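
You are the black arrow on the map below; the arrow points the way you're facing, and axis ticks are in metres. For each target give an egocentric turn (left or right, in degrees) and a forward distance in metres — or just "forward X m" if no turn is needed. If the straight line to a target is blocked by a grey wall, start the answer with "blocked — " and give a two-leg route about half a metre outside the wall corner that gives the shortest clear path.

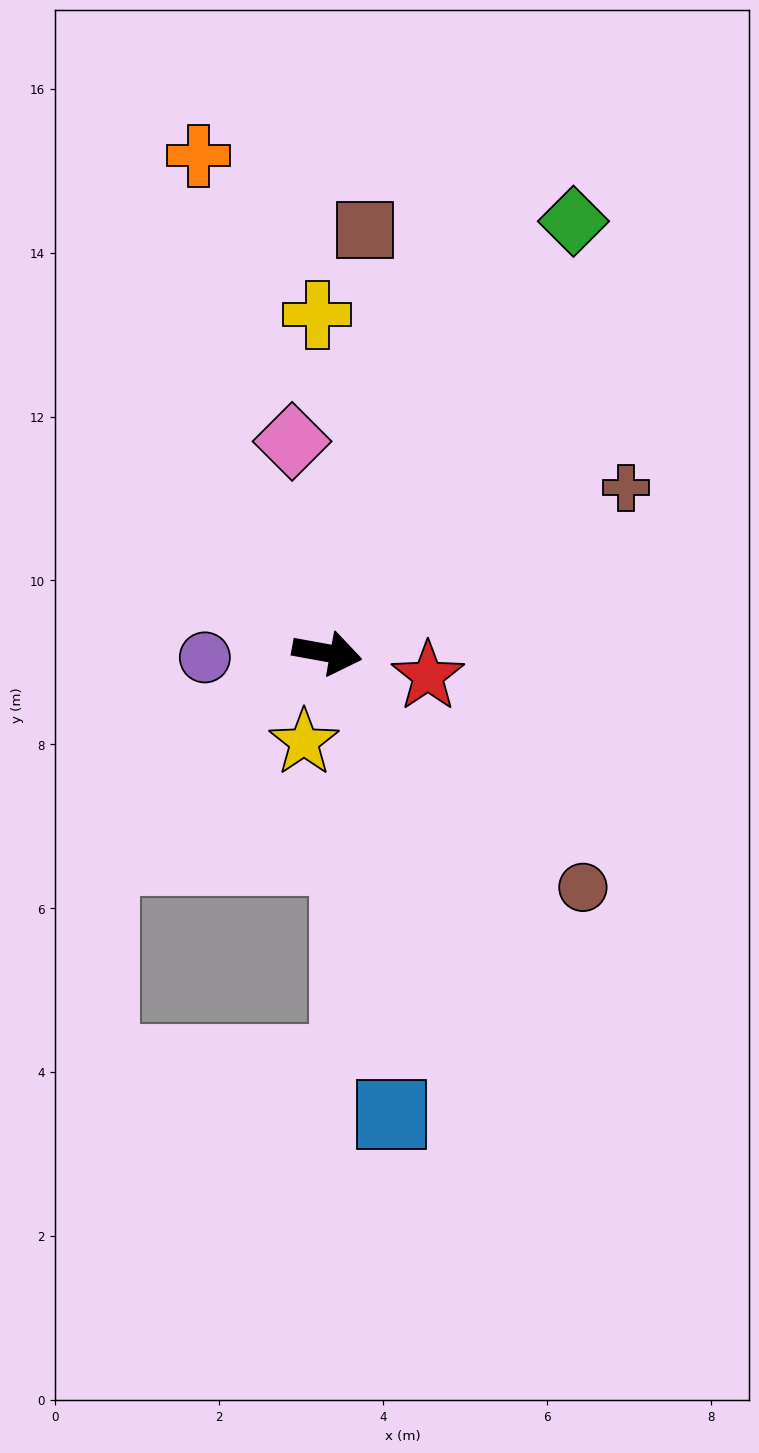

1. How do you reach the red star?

turn right 3°, forward 1.3 m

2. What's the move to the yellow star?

turn right 94°, forward 1.1 m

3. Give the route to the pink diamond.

turn left 110°, forward 2.6 m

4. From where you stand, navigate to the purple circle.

turn right 168°, forward 1.5 m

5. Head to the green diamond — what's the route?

turn left 71°, forward 6.1 m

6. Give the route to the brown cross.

turn left 39°, forward 4.2 m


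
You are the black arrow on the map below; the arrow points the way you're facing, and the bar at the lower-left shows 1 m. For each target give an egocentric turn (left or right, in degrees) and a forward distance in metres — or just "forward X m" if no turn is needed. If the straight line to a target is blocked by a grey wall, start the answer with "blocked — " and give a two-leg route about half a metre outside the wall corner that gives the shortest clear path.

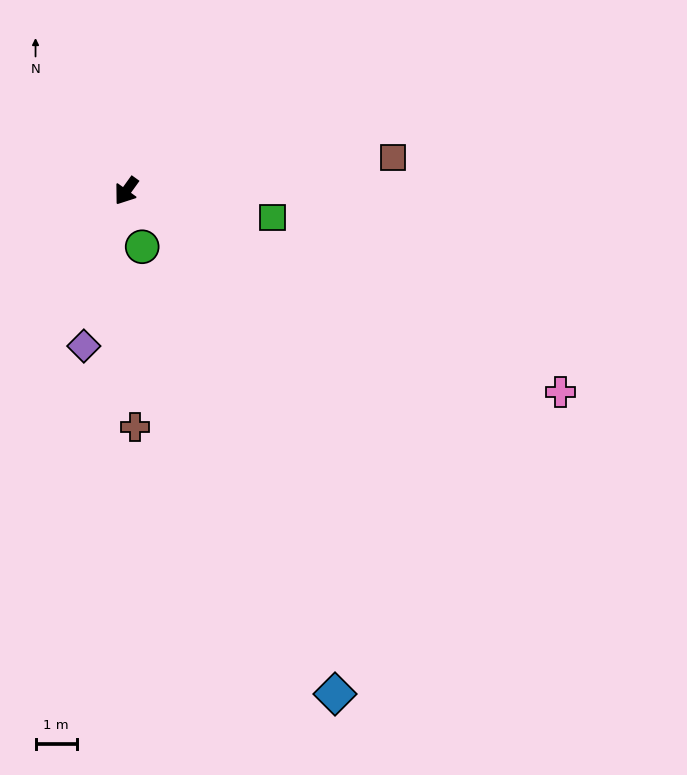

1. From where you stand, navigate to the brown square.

turn left 133°, forward 6.5 m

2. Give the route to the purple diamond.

turn left 20°, forward 3.9 m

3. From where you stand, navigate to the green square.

turn left 115°, forward 3.6 m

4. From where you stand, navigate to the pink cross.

turn left 101°, forward 11.5 m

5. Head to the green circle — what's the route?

turn left 52°, forward 1.4 m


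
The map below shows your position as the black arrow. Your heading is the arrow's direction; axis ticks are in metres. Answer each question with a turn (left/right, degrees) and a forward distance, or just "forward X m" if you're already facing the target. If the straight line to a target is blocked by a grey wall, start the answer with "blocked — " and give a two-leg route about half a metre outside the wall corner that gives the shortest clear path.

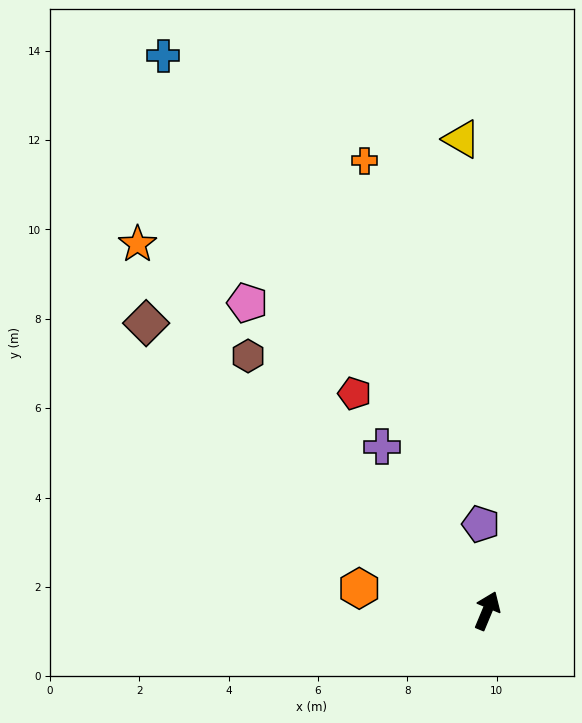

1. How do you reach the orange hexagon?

turn left 103°, forward 2.9 m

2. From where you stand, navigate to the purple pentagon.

turn left 27°, forward 1.9 m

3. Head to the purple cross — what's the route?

turn left 55°, forward 4.4 m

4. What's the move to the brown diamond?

turn left 73°, forward 10.0 m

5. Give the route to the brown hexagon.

turn left 66°, forward 7.8 m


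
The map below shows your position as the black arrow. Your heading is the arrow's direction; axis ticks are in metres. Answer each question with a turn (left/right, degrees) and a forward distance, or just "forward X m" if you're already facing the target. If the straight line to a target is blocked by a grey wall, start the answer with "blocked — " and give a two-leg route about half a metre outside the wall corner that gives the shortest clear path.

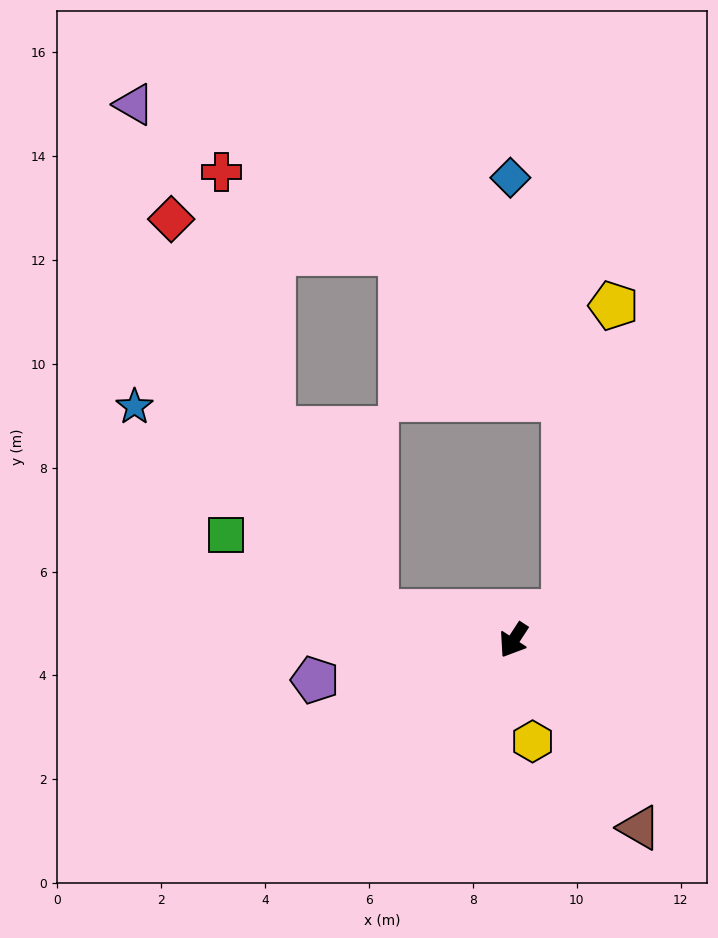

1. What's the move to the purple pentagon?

turn right 46°, forward 3.9 m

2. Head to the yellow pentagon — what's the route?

blocked — turn left 153°, forward 1.1 m, then turn left 51°, forward 6.0 m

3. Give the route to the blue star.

blocked — turn right 69°, forward 2.7 m, then turn right 28°, forward 6.1 m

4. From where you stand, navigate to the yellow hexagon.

turn left 44°, forward 2.0 m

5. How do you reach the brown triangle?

turn left 67°, forward 4.3 m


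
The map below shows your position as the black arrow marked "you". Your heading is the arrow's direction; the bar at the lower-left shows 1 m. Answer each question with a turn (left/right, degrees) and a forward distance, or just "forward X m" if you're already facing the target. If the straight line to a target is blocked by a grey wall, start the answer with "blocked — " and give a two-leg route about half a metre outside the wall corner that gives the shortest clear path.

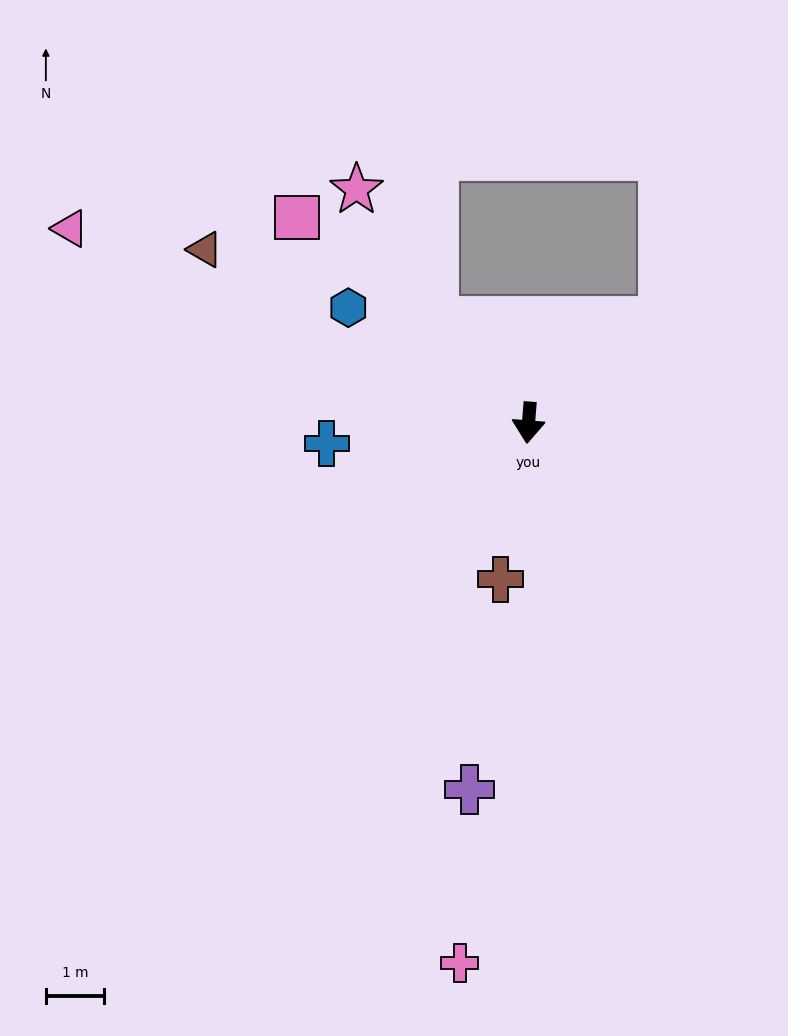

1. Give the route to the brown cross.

turn right 6°, forward 2.7 m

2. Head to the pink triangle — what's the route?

turn right 108°, forward 8.6 m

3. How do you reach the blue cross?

turn right 80°, forward 3.5 m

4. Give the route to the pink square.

turn right 127°, forward 5.3 m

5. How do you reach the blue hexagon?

turn right 118°, forward 3.7 m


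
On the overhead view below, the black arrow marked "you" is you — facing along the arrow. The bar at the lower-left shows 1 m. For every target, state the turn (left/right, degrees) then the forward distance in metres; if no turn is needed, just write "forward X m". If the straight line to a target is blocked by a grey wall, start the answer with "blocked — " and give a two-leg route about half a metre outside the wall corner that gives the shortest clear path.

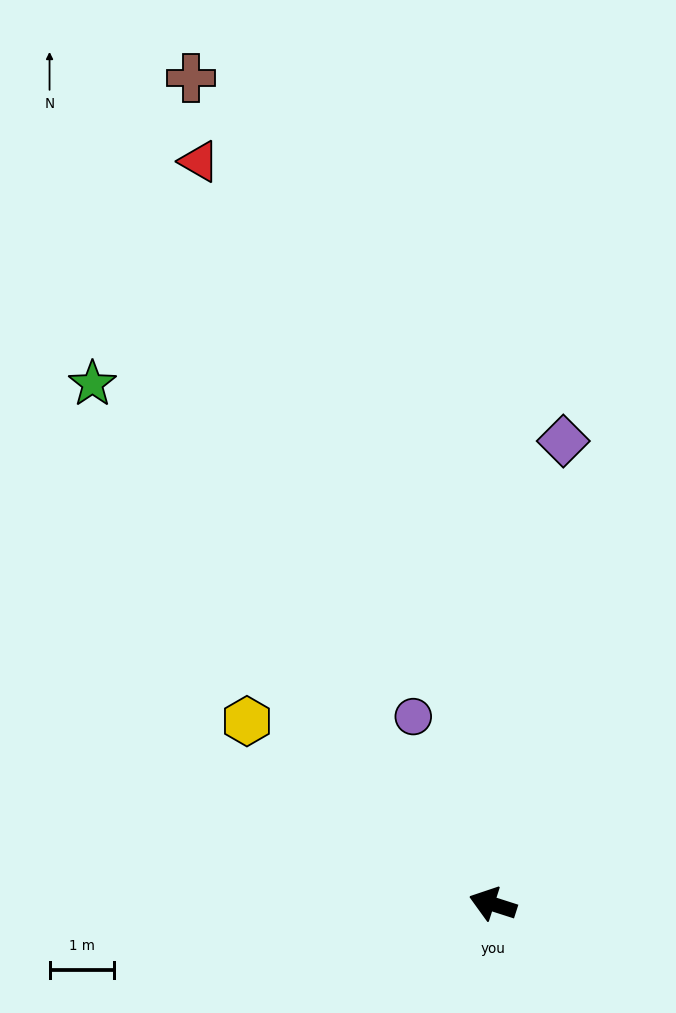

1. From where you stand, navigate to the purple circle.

turn right 49°, forward 3.2 m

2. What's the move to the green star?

turn right 35°, forward 10.2 m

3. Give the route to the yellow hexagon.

turn right 19°, forward 4.8 m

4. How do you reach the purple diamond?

turn right 81°, forward 7.3 m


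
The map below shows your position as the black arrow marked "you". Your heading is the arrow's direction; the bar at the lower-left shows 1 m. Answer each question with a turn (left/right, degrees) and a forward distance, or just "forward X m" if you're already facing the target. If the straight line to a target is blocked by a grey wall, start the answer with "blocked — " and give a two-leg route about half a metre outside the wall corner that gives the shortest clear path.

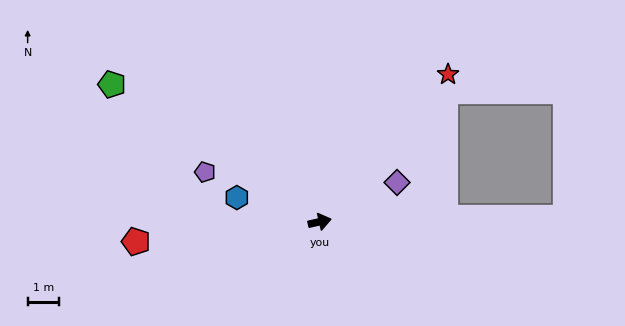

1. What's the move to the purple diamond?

turn left 14°, forward 2.8 m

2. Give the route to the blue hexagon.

turn left 151°, forward 2.7 m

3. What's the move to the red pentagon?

turn left 173°, forward 5.9 m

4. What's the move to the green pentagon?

turn left 134°, forward 7.9 m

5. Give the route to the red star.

turn left 36°, forward 6.2 m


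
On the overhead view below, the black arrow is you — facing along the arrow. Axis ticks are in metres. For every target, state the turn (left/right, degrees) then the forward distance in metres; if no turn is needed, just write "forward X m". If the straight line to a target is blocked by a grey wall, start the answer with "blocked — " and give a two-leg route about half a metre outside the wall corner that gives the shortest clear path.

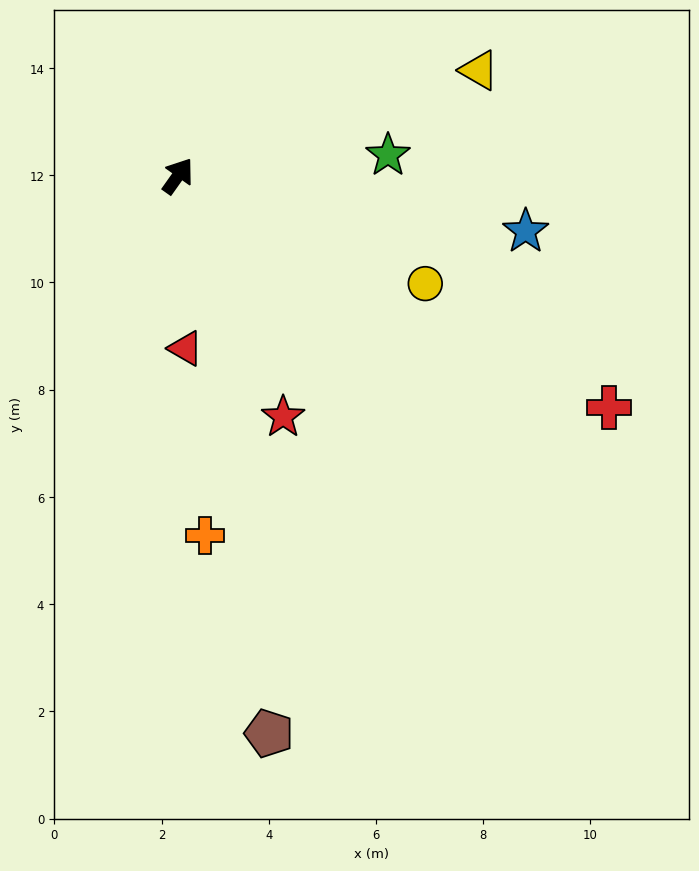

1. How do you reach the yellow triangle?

turn right 35°, forward 6.0 m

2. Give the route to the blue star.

turn right 64°, forward 6.6 m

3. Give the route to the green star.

turn right 49°, forward 3.9 m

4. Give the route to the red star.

turn right 121°, forward 4.9 m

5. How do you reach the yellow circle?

turn right 78°, forward 5.0 m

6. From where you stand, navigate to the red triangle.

turn right 142°, forward 3.2 m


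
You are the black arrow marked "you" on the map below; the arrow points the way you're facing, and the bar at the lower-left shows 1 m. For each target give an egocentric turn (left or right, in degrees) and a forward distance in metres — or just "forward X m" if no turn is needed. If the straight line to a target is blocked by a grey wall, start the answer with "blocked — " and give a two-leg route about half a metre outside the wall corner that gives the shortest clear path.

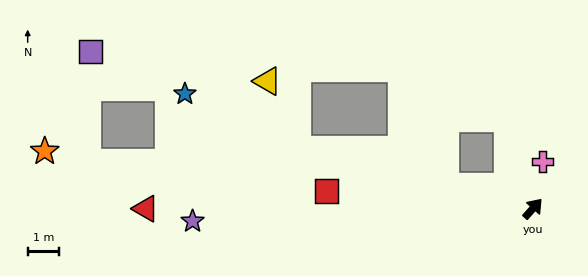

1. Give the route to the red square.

turn left 127°, forward 6.6 m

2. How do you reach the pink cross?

turn left 30°, forward 1.5 m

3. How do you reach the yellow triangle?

blocked — turn left 117°, forward 7.8 m, then turn right 51°, forward 2.4 m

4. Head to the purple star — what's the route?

turn left 134°, forward 10.9 m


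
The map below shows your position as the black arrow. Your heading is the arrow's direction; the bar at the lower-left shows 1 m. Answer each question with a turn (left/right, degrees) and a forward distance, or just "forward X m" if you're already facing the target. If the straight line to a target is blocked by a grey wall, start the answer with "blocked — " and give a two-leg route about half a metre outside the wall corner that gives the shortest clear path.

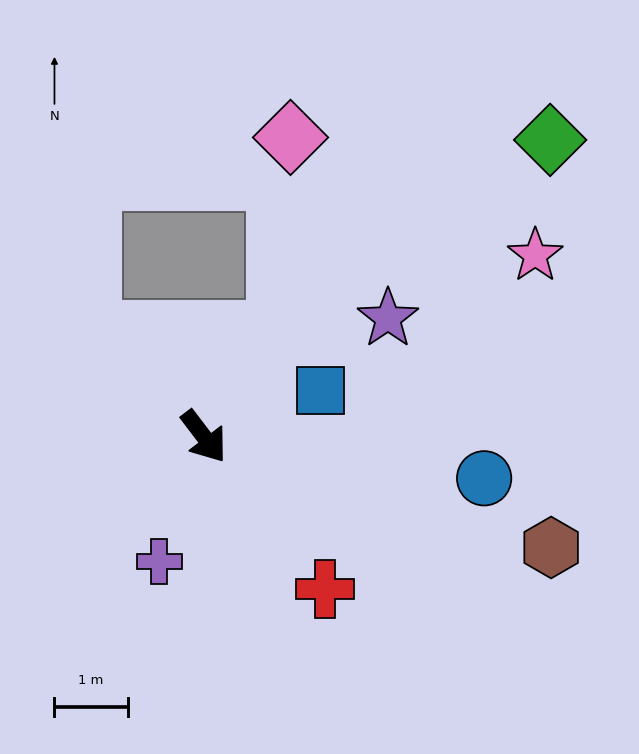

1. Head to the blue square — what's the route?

turn left 74°, forward 1.7 m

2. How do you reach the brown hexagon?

turn left 35°, forward 5.0 m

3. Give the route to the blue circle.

turn left 44°, forward 3.9 m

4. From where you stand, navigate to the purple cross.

turn right 57°, forward 1.8 m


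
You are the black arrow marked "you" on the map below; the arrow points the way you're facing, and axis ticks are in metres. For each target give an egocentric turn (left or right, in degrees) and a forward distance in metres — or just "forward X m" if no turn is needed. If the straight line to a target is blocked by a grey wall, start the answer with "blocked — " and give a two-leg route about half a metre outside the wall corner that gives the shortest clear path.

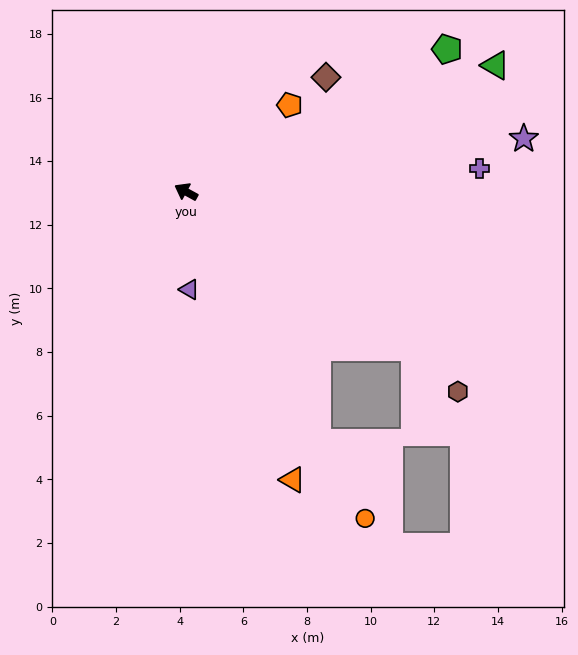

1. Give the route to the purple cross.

turn right 147°, forward 9.2 m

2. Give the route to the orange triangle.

turn left 139°, forward 9.7 m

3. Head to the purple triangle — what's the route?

turn left 121°, forward 3.1 m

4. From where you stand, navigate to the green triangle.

turn right 129°, forward 10.5 m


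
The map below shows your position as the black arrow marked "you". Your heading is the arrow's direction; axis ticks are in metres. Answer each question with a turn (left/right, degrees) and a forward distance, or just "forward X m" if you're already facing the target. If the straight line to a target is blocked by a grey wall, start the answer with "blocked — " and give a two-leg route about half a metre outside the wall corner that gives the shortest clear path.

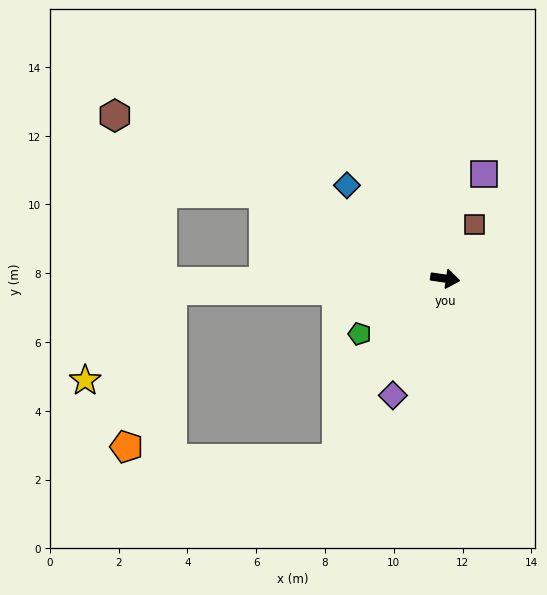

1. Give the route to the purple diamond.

turn right 106°, forward 3.7 m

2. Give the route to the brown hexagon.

turn left 162°, forward 10.7 m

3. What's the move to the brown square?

turn left 70°, forward 1.8 m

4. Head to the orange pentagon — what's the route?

blocked — turn right 169°, forward 7.9 m, then turn left 71°, forward 4.7 m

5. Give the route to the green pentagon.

turn right 139°, forward 3.0 m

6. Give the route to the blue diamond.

turn left 145°, forward 3.9 m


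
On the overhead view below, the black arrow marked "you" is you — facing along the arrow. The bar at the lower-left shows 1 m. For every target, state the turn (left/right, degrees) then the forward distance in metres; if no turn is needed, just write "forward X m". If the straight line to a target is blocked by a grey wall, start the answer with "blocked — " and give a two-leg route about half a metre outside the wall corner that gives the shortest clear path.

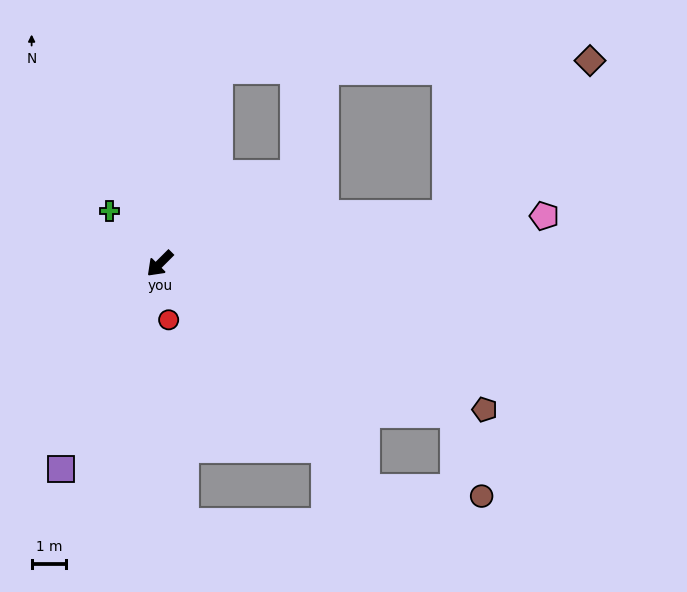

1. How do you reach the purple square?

turn left 19°, forward 6.6 m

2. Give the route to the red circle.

turn left 54°, forward 1.6 m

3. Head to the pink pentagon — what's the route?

turn left 142°, forward 11.2 m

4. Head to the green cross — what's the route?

turn right 91°, forward 2.1 m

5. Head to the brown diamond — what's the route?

blocked — turn left 145°, forward 8.4 m, then turn left 37°, forward 6.1 m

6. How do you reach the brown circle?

blocked — turn left 108°, forward 9.6 m, then turn right 45°, forward 2.5 m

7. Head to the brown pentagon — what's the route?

turn left 111°, forward 10.3 m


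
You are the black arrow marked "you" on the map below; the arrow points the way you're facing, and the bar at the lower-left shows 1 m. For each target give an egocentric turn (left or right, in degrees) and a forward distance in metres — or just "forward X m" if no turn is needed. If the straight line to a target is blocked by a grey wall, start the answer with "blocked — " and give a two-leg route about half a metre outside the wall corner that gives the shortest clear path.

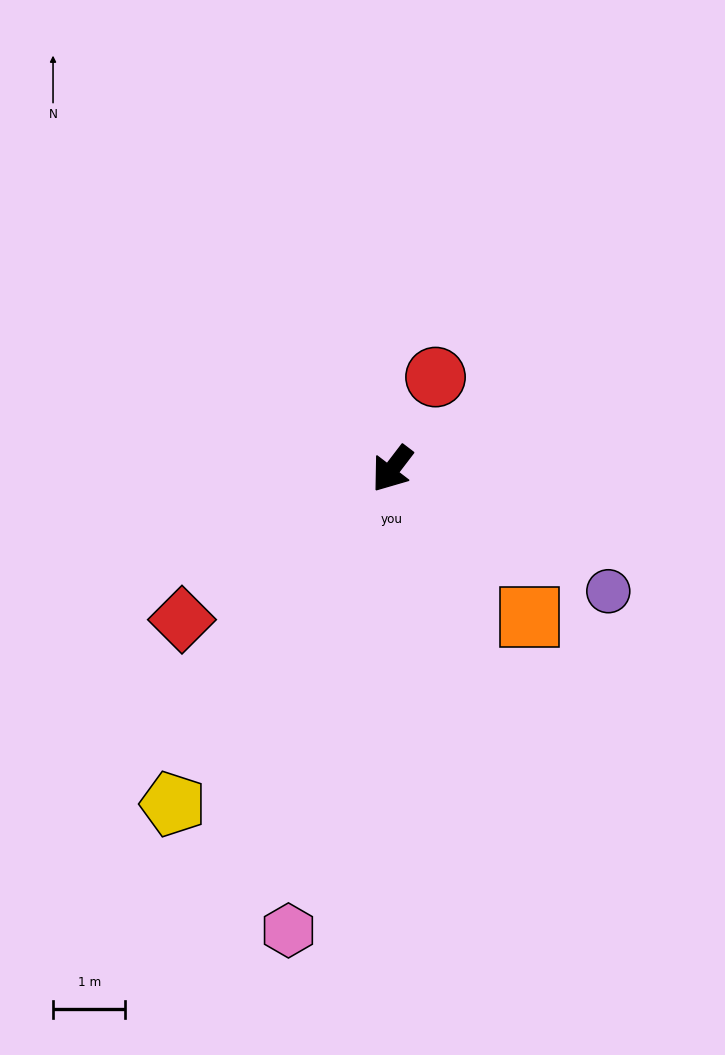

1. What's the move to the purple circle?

turn left 98°, forward 3.4 m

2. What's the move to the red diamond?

turn right 17°, forward 3.6 m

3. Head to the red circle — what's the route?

turn right 168°, forward 1.4 m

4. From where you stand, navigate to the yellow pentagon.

turn left 4°, forward 5.5 m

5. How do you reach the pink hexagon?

turn left 25°, forward 6.5 m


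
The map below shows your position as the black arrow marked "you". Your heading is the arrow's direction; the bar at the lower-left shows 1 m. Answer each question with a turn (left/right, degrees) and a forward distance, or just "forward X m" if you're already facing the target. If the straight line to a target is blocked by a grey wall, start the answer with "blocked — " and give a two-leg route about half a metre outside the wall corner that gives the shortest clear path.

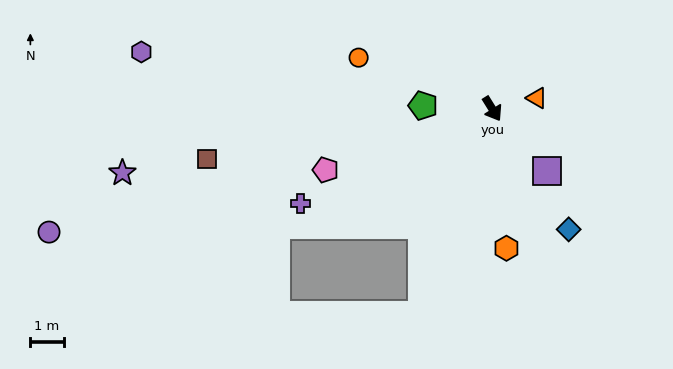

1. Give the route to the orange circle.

turn right 143°, forward 4.3 m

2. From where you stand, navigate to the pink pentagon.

turn right 102°, forward 5.3 m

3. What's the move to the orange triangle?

turn left 72°, forward 1.4 m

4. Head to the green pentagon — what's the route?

turn right 125°, forward 2.1 m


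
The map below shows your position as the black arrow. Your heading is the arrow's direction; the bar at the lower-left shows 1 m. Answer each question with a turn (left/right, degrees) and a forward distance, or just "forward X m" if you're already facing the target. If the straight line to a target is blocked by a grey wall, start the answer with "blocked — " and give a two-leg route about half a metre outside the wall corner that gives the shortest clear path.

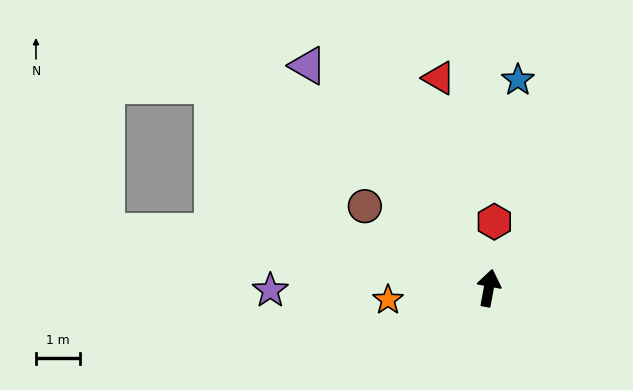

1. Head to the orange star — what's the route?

turn left 107°, forward 2.3 m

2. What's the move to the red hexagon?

turn left 6°, forward 1.5 m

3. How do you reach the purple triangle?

turn left 50°, forward 6.6 m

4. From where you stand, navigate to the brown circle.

turn left 67°, forward 3.4 m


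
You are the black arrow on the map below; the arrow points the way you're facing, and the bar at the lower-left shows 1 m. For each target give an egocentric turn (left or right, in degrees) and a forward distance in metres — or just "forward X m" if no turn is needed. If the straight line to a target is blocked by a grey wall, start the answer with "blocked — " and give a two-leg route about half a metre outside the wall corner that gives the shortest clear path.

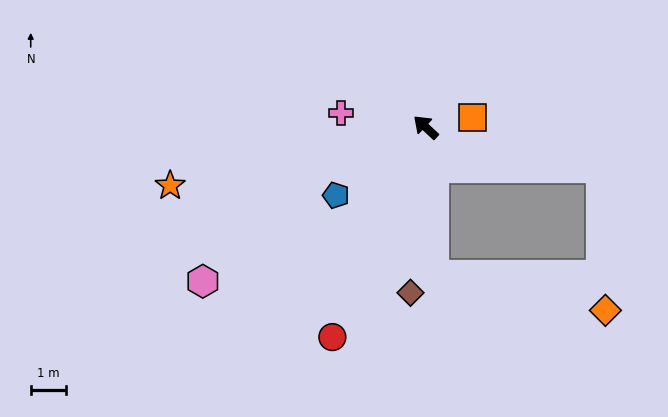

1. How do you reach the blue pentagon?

turn left 80°, forward 3.2 m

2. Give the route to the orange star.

turn left 56°, forward 7.3 m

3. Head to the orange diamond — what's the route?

blocked — turn left 136°, forward 4.1 m, then turn left 75°, forward 4.9 m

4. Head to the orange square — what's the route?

turn right 125°, forward 1.3 m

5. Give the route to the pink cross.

turn left 34°, forward 2.4 m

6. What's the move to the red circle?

turn left 109°, forward 6.4 m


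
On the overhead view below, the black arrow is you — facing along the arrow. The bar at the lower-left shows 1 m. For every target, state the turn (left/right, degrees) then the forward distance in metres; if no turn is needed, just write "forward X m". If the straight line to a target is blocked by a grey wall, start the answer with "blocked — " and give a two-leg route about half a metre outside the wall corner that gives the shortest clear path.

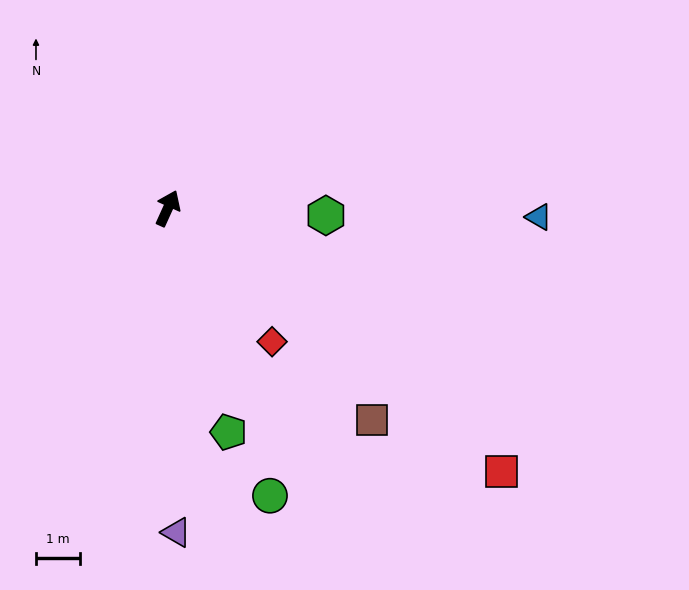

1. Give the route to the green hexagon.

turn right 68°, forward 3.6 m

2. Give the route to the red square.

turn right 104°, forward 9.7 m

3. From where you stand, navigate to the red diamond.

turn right 118°, forward 3.9 m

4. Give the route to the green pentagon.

turn right 140°, forward 5.3 m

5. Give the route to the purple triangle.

turn right 154°, forward 7.4 m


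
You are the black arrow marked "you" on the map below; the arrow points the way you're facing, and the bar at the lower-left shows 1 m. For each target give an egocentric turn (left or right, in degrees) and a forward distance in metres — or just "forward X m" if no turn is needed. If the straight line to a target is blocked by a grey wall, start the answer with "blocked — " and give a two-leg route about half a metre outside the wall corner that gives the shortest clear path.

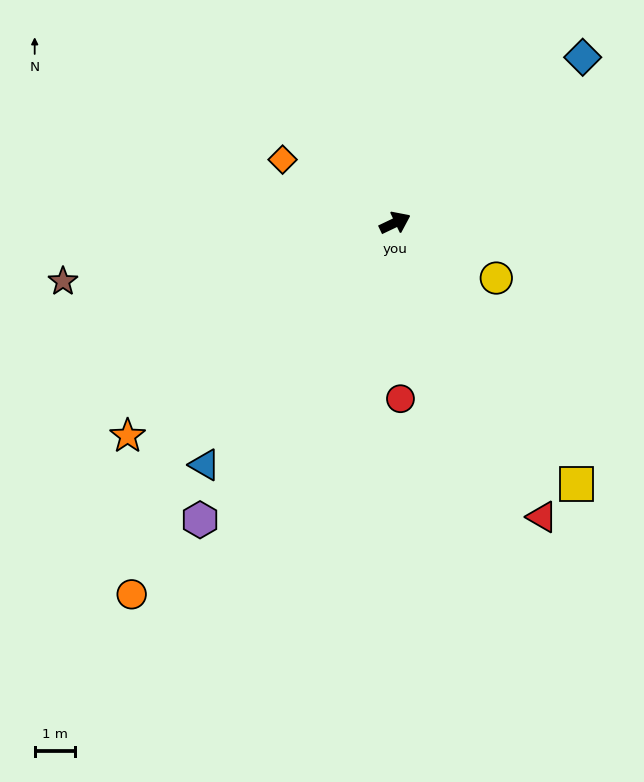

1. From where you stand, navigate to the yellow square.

turn right 81°, forward 8.0 m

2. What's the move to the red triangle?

turn right 89°, forward 8.3 m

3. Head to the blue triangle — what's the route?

turn right 154°, forward 7.7 m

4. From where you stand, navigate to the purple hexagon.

turn right 149°, forward 8.9 m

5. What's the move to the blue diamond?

turn left 16°, forward 6.3 m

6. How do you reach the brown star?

turn left 164°, forward 8.5 m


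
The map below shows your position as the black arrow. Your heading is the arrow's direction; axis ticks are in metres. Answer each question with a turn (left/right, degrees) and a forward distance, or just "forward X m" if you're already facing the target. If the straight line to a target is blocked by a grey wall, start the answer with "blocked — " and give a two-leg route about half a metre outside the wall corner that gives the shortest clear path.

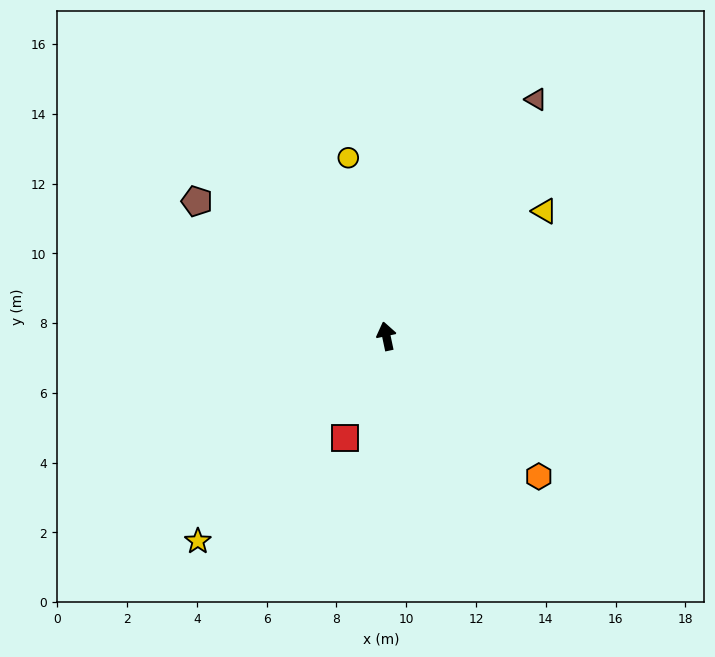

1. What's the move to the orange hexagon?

turn right 145°, forward 5.9 m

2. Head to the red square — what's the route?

turn left 146°, forward 3.1 m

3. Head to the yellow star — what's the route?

turn left 125°, forward 8.0 m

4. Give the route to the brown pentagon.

turn left 43°, forward 6.7 m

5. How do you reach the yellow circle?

forward 5.2 m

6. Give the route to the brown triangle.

turn right 44°, forward 8.0 m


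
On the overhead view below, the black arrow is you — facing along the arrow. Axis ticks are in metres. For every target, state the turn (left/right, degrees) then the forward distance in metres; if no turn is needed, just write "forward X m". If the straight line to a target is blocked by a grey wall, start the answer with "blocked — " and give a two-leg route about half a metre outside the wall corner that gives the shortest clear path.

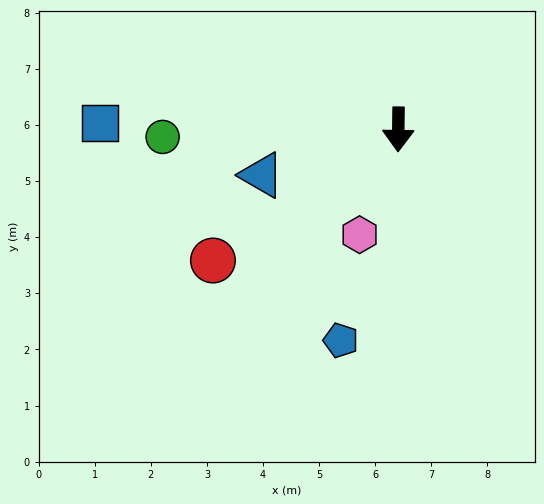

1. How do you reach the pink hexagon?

turn right 19°, forward 2.0 m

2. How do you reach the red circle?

turn right 54°, forward 4.0 m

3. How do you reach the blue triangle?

turn right 71°, forward 2.6 m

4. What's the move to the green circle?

turn right 87°, forward 4.2 m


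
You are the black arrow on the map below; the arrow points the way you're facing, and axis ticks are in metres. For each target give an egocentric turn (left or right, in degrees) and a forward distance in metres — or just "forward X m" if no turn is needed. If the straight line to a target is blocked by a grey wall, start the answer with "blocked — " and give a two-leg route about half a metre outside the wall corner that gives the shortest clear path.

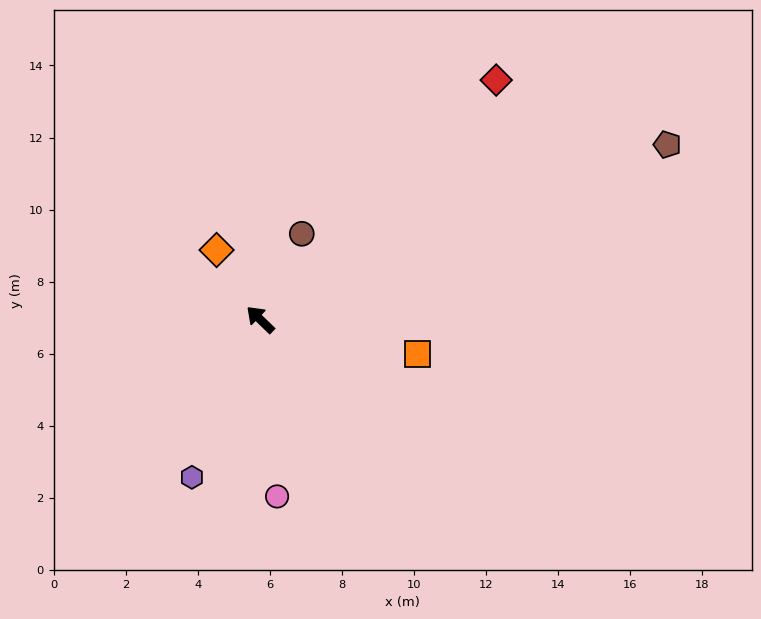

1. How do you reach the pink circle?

turn left 139°, forward 4.9 m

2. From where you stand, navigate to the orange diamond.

turn right 14°, forward 2.3 m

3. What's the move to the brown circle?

turn right 72°, forward 2.6 m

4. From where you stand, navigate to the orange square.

turn right 148°, forward 4.5 m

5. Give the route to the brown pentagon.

turn right 113°, forward 12.3 m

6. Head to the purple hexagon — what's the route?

turn left 111°, forward 4.8 m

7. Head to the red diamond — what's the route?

turn right 91°, forward 9.3 m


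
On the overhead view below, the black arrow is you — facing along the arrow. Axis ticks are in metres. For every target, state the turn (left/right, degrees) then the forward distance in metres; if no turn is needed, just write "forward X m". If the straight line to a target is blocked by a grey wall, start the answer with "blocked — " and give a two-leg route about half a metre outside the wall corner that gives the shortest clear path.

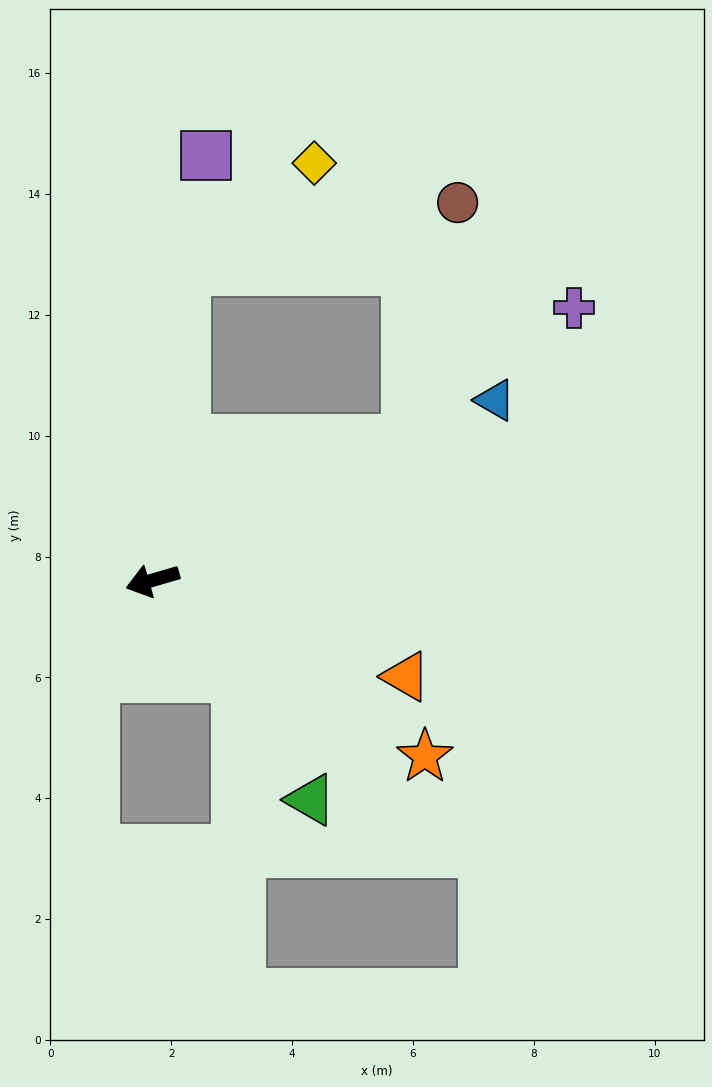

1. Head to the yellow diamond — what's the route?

blocked — turn right 112°, forward 5.2 m, then turn right 45°, forward 2.8 m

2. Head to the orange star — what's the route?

turn left 131°, forward 5.4 m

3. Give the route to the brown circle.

blocked — turn right 168°, forward 4.8 m, then turn left 50°, forward 4.0 m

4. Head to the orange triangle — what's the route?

turn left 143°, forward 4.5 m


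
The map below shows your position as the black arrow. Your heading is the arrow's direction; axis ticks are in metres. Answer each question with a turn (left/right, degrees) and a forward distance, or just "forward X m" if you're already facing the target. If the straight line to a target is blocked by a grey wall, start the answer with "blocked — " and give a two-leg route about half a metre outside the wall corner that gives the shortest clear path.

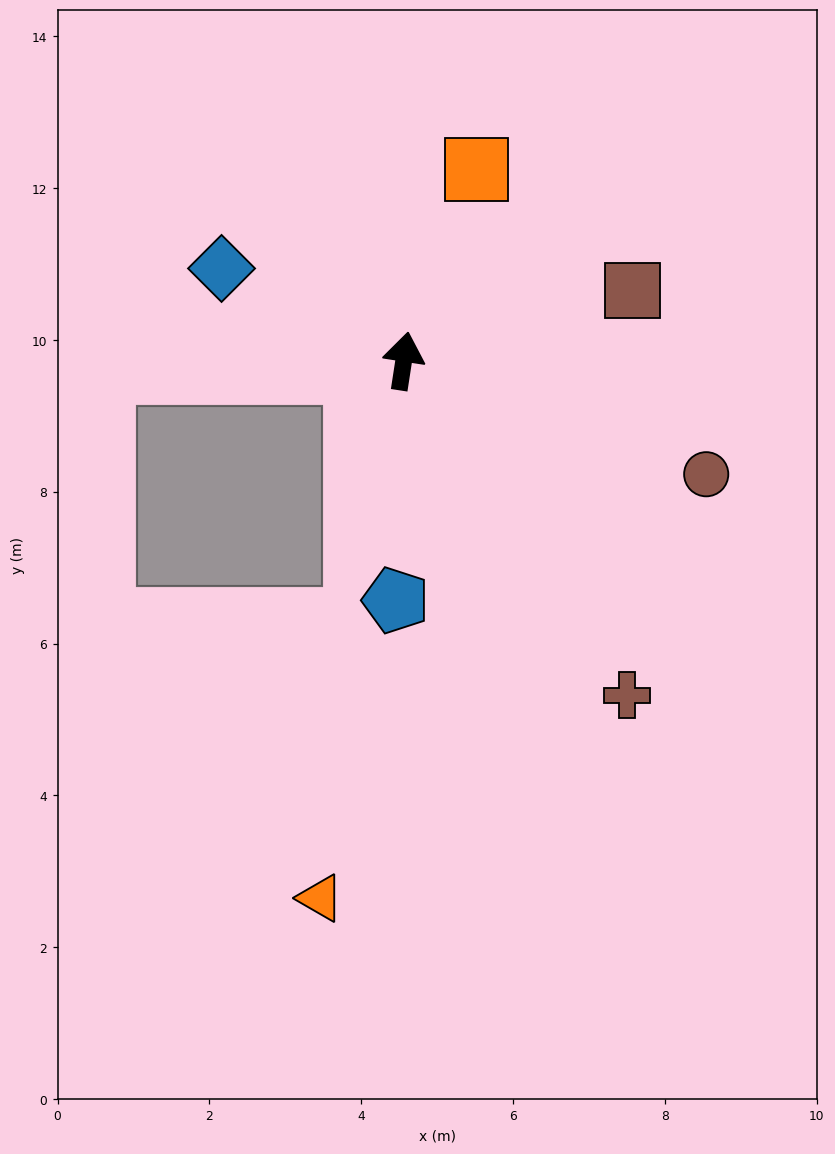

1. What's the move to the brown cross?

turn right 138°, forward 5.3 m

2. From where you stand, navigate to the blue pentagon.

turn right 173°, forward 3.2 m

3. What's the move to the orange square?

turn right 12°, forward 2.7 m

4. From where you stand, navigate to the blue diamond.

turn left 72°, forward 2.7 m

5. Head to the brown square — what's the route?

turn right 64°, forward 3.2 m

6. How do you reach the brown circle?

turn right 102°, forward 4.3 m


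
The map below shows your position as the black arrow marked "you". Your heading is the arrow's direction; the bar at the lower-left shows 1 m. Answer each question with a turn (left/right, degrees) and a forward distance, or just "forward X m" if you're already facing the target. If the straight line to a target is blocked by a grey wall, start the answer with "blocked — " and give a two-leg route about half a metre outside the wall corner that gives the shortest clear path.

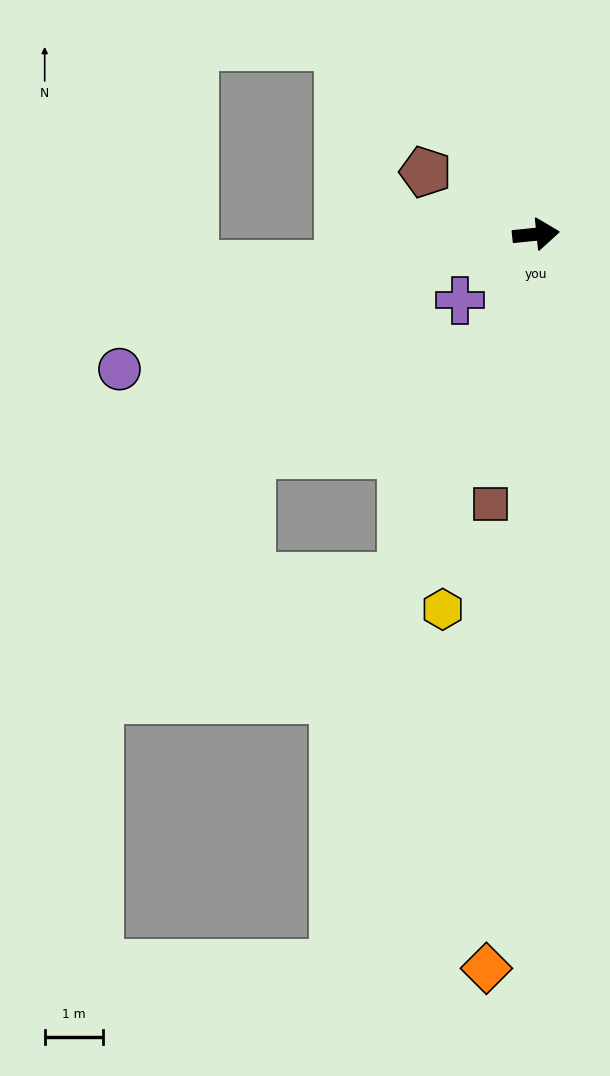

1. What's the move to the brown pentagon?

turn left 145°, forward 2.2 m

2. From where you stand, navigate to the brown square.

turn right 105°, forward 4.7 m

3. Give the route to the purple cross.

turn right 145°, forward 1.7 m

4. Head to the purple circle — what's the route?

turn right 168°, forward 7.5 m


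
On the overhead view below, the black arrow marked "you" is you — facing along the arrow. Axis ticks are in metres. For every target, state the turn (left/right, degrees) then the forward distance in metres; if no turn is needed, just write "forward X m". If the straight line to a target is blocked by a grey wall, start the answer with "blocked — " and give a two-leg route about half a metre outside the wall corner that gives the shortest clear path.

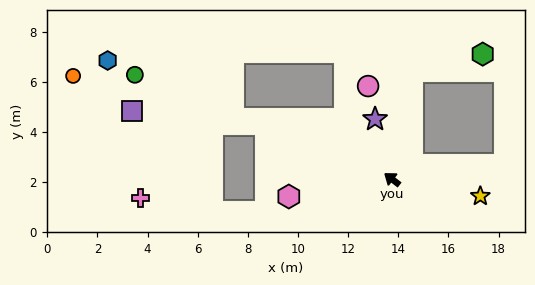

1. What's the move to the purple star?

turn right 37°, forward 2.5 m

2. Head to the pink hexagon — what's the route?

turn left 47°, forward 4.2 m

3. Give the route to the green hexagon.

blocked — turn right 63°, forward 4.4 m, then turn right 65°, forward 2.9 m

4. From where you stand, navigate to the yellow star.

turn right 153°, forward 3.6 m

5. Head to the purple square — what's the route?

blocked — turn left 14°, forward 5.5 m, then turn left 17°, forward 5.4 m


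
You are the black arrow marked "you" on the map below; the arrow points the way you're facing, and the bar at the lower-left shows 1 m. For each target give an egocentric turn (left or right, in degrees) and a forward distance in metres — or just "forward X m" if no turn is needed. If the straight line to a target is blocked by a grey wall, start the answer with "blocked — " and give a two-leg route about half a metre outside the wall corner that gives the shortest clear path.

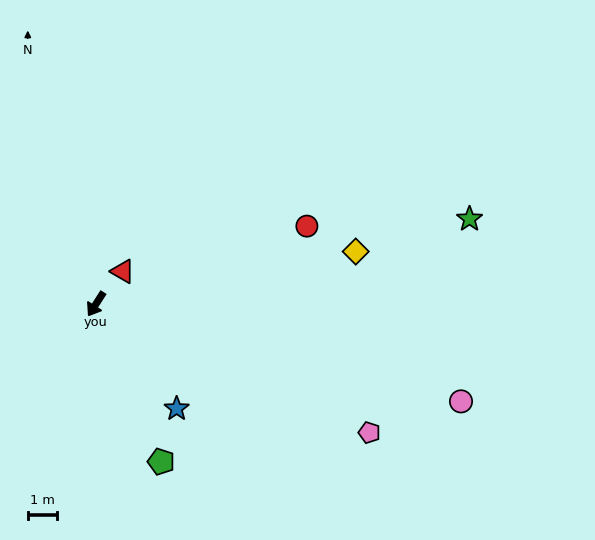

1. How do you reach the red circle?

turn left 143°, forward 7.7 m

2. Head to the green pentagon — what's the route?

turn left 55°, forward 5.8 m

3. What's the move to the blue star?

turn left 70°, forward 4.5 m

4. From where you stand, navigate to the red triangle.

turn left 173°, forward 1.4 m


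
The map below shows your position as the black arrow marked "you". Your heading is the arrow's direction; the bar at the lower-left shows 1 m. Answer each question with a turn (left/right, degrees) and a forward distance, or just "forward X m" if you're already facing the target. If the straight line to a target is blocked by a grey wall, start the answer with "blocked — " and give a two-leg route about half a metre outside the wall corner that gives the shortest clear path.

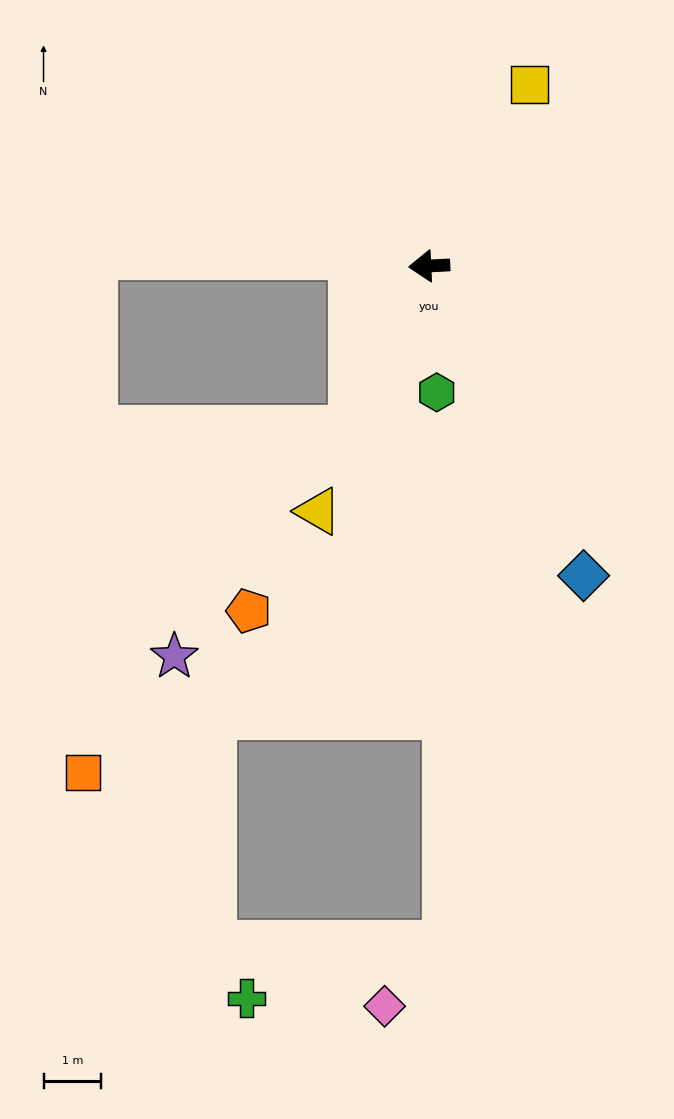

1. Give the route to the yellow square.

turn right 122°, forward 3.6 m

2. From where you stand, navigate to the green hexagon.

turn left 91°, forward 2.2 m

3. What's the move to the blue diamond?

turn left 114°, forward 6.0 m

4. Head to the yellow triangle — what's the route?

turn left 63°, forward 4.7 m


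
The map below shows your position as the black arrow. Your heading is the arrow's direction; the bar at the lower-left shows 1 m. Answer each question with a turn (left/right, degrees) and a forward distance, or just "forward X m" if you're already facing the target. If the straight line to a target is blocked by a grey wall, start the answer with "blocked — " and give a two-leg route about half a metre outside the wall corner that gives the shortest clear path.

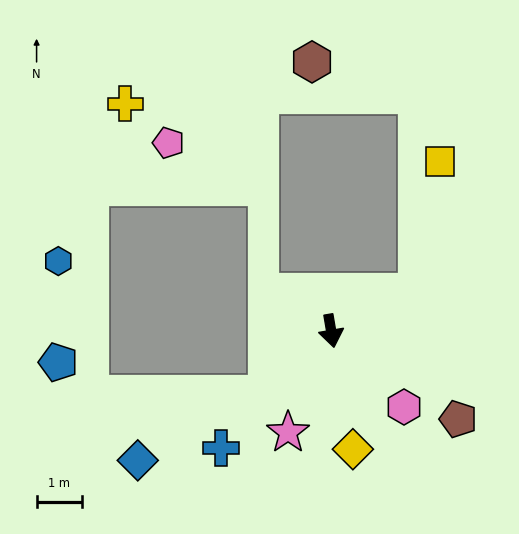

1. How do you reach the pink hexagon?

turn left 34°, forward 2.3 m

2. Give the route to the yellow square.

blocked — turn left 104°, forward 2.1 m, then turn left 56°, forward 2.9 m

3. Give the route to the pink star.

turn right 33°, forward 2.4 m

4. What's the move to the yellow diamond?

forward 2.6 m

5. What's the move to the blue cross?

turn right 53°, forward 3.5 m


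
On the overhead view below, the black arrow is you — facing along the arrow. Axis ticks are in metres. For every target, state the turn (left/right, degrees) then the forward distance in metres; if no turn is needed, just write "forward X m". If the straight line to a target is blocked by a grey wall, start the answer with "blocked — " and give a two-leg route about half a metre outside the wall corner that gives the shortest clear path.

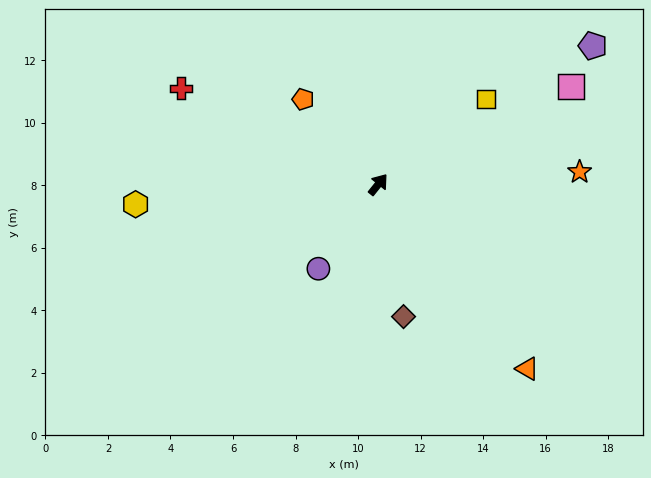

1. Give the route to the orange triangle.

turn right 102°, forward 7.6 m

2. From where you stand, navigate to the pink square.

turn right 24°, forward 6.9 m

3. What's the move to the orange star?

turn right 48°, forward 6.5 m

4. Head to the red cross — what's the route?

turn left 103°, forward 7.0 m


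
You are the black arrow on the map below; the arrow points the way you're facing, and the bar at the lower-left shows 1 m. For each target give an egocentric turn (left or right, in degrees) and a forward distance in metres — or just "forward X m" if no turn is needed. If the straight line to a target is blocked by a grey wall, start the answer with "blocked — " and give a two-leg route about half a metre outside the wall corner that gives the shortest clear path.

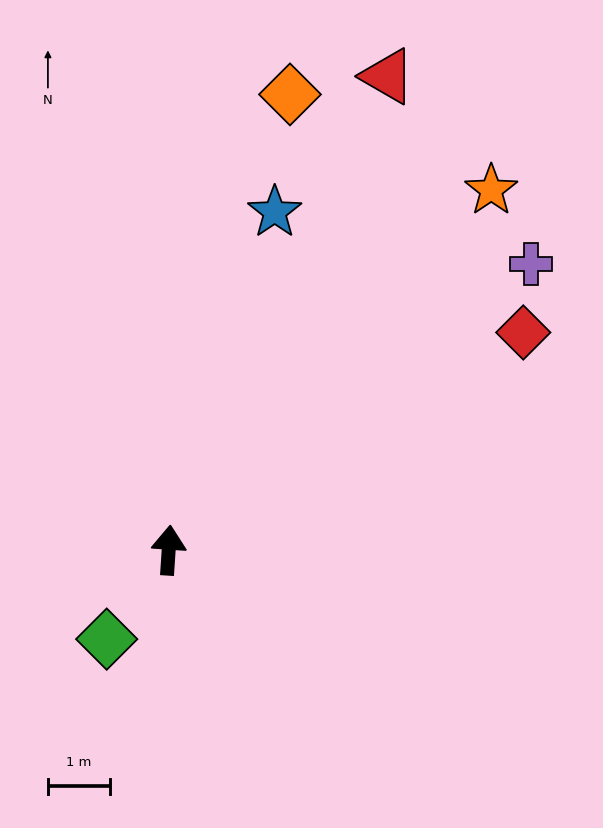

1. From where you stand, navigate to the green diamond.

turn left 149°, forward 1.7 m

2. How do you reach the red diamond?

turn right 55°, forward 6.7 m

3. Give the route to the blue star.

turn right 14°, forward 5.7 m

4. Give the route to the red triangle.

turn right 21°, forward 8.4 m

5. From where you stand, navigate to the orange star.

turn right 38°, forward 7.7 m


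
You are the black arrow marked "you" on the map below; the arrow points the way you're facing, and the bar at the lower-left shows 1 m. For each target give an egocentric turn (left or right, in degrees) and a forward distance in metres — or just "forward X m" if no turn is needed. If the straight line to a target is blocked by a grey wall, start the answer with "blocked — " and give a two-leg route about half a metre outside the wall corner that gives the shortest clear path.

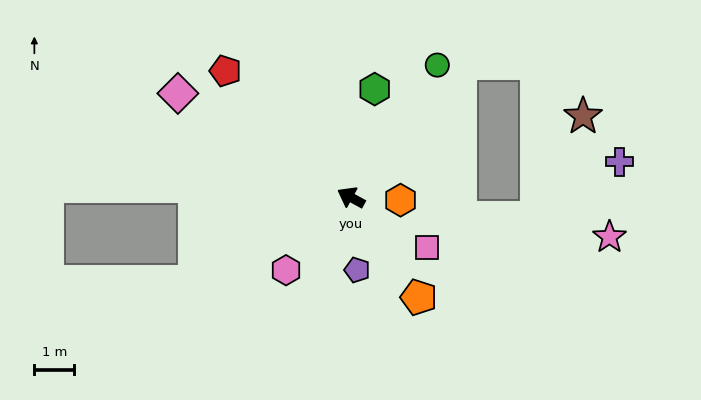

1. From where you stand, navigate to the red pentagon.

turn right 17°, forward 4.5 m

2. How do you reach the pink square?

turn left 175°, forward 2.3 m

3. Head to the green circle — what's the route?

turn right 94°, forward 4.0 m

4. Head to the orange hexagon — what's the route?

turn right 155°, forward 1.2 m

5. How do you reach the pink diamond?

turn right 2°, forward 5.1 m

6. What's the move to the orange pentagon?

turn left 153°, forward 3.0 m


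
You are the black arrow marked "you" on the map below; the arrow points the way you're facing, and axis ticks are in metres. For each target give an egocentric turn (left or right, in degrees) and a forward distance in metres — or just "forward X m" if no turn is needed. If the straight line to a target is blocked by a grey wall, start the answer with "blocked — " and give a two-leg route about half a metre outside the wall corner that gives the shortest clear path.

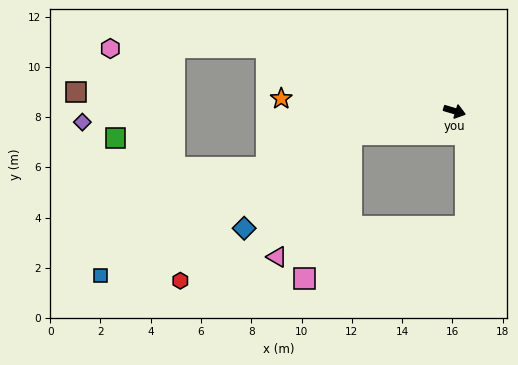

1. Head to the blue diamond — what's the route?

blocked — turn right 151°, forward 4.2 m, then turn left 29°, forward 5.7 m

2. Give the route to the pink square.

blocked — turn right 151°, forward 4.2 m, then turn left 59°, forward 6.0 m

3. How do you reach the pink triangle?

blocked — turn right 151°, forward 4.2 m, then turn left 46°, forward 5.7 m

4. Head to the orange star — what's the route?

turn right 168°, forward 6.9 m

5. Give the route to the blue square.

blocked — turn right 151°, forward 4.2 m, then turn left 17°, forward 11.5 m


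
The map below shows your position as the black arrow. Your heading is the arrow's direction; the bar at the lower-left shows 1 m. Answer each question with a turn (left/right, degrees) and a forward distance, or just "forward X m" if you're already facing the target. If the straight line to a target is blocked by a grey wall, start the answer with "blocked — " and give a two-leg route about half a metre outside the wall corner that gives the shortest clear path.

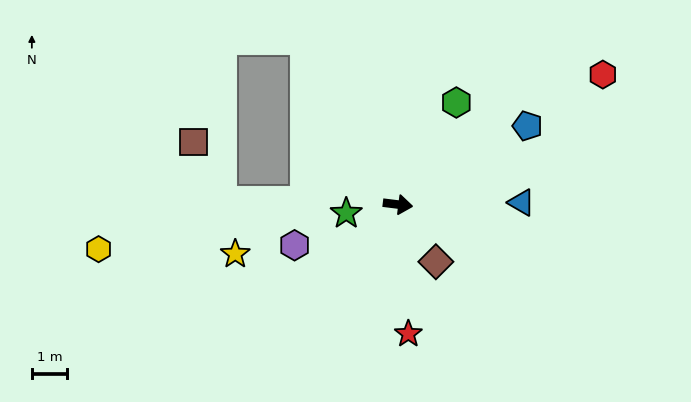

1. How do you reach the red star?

turn right 78°, forward 3.7 m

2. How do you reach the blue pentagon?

turn left 38°, forward 4.3 m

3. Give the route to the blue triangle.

turn left 8°, forward 3.5 m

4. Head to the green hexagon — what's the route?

turn left 67°, forward 3.3 m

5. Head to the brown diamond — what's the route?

turn right 49°, forward 1.9 m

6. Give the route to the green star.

turn right 163°, forward 1.5 m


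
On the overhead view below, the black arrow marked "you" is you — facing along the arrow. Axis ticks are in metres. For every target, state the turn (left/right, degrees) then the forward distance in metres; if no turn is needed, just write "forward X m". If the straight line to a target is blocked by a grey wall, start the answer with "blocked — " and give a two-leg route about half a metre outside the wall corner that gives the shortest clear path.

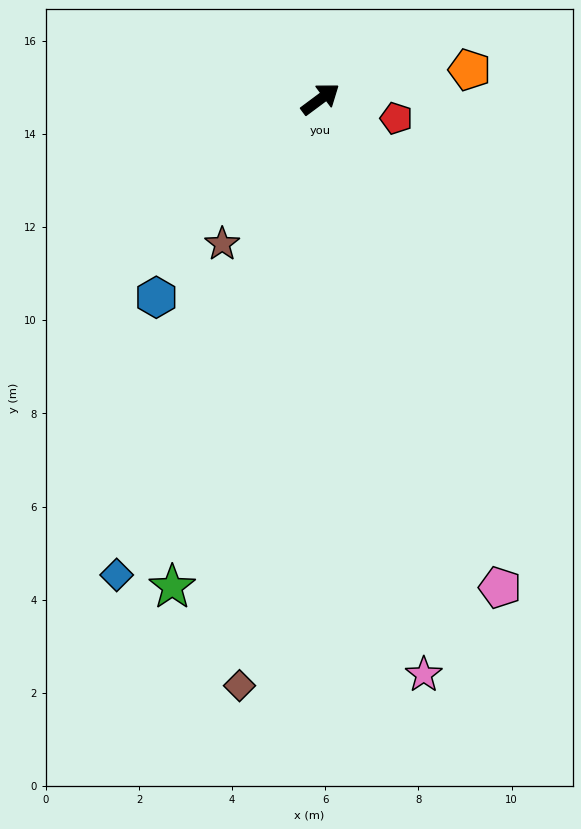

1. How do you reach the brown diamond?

turn right 134°, forward 12.7 m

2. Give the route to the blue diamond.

turn right 150°, forward 11.1 m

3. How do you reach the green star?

turn right 144°, forward 10.9 m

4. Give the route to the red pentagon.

turn right 51°, forward 1.7 m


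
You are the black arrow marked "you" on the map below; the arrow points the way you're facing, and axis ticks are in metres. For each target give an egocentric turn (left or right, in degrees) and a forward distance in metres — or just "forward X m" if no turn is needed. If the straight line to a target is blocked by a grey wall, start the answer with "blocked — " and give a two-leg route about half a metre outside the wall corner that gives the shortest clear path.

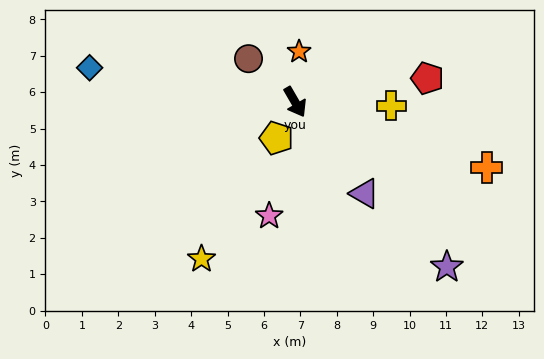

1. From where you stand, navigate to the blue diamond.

turn right 130°, forward 5.7 m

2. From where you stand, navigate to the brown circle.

turn right 163°, forward 1.7 m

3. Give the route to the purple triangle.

turn left 7°, forward 3.2 m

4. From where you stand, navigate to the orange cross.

turn left 41°, forward 5.6 m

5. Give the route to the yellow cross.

turn left 58°, forward 2.6 m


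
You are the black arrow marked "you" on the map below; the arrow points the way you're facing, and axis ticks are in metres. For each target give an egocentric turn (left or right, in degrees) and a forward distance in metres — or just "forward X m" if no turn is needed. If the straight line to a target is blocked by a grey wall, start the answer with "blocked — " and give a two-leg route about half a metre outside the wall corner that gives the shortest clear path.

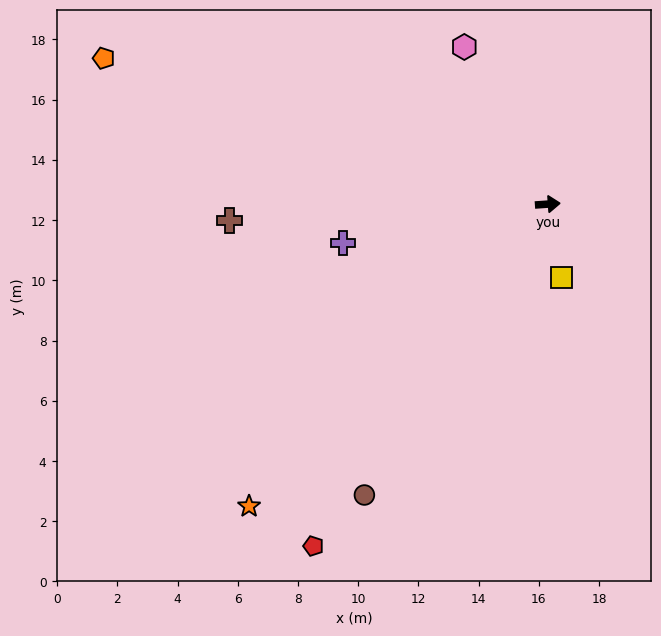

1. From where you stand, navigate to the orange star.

turn right 139°, forward 14.1 m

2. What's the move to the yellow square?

turn right 83°, forward 2.5 m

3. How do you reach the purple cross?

turn right 173°, forward 6.9 m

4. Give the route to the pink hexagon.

turn left 114°, forward 5.9 m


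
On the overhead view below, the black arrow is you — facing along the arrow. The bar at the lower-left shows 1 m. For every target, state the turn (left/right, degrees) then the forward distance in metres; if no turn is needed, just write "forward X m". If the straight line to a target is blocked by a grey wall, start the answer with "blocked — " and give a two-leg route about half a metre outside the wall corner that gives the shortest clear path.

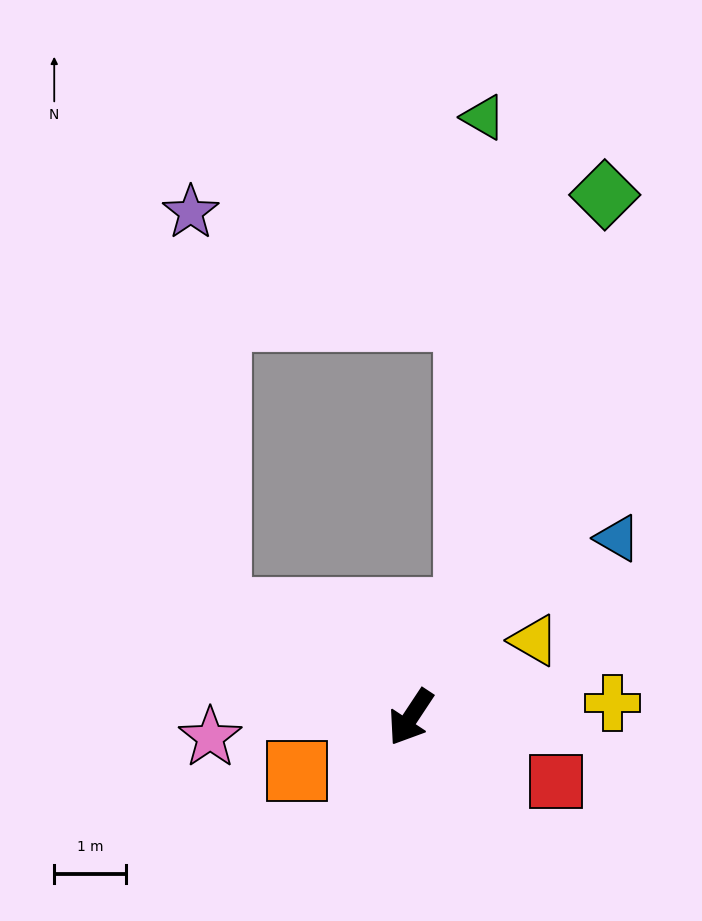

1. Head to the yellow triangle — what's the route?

turn left 155°, forward 2.0 m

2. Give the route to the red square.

turn left 100°, forward 2.2 m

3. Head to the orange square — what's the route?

turn right 31°, forward 1.8 m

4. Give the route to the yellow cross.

turn left 128°, forward 2.8 m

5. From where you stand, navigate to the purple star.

blocked — turn right 86°, forward 3.0 m, then turn right 56°, forward 5.5 m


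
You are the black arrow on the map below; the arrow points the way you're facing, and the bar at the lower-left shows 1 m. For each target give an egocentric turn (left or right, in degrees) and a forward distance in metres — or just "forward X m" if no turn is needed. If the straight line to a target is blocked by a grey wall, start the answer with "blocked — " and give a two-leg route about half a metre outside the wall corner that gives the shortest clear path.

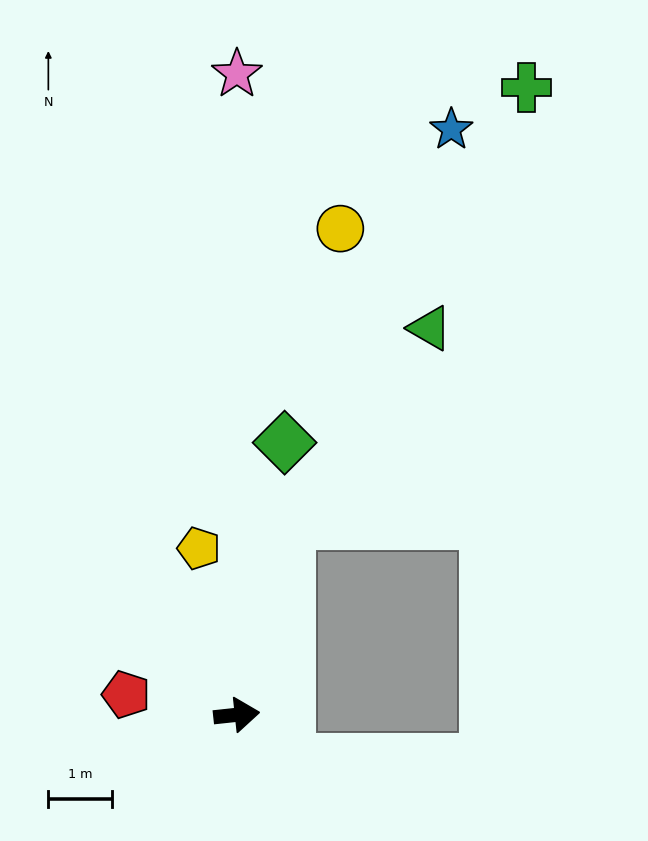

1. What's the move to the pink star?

turn left 84°, forward 10.1 m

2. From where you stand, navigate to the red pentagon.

turn left 164°, forward 1.8 m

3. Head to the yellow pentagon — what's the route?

turn left 97°, forward 2.7 m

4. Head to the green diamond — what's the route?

turn left 74°, forward 4.3 m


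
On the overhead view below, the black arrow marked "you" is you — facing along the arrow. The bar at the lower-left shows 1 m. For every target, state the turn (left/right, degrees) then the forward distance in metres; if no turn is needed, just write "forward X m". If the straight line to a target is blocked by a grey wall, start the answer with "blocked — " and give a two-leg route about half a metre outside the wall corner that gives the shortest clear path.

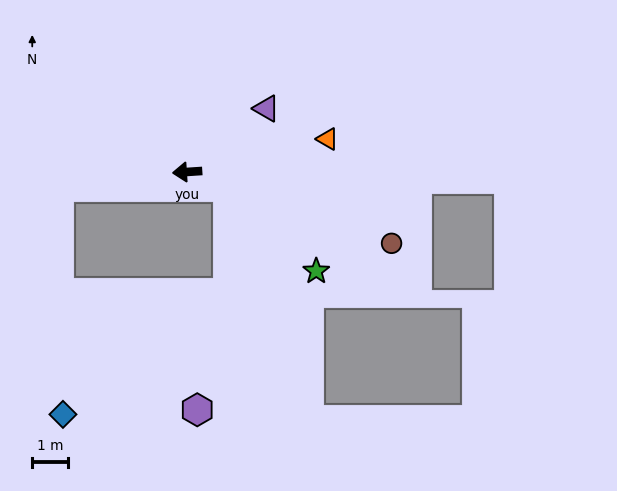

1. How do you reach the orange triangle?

turn right 171°, forward 4.1 m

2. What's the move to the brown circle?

turn left 157°, forward 6.1 m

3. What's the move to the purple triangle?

turn right 145°, forward 2.9 m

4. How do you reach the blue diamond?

blocked — turn left 3°, forward 3.6 m, then turn left 84°, forward 6.4 m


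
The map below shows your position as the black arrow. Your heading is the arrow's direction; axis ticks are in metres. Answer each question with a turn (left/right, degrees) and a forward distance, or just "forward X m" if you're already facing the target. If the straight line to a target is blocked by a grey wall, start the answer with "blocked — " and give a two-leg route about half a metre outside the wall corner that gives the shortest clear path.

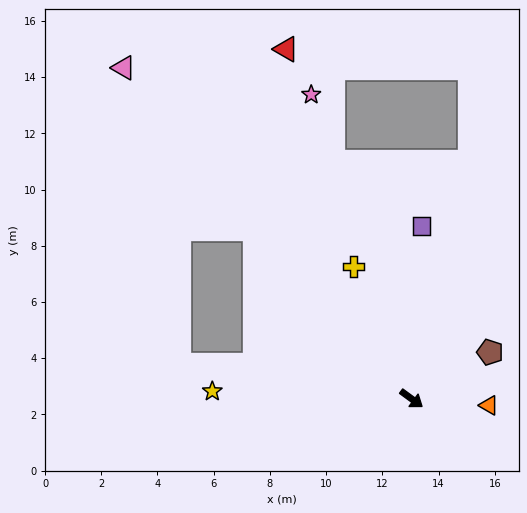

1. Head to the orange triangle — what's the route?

turn left 31°, forward 2.8 m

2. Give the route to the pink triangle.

turn left 167°, forward 15.6 m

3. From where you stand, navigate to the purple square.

turn left 123°, forward 6.2 m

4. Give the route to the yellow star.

turn right 146°, forward 7.1 m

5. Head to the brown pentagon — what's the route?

turn left 67°, forward 3.2 m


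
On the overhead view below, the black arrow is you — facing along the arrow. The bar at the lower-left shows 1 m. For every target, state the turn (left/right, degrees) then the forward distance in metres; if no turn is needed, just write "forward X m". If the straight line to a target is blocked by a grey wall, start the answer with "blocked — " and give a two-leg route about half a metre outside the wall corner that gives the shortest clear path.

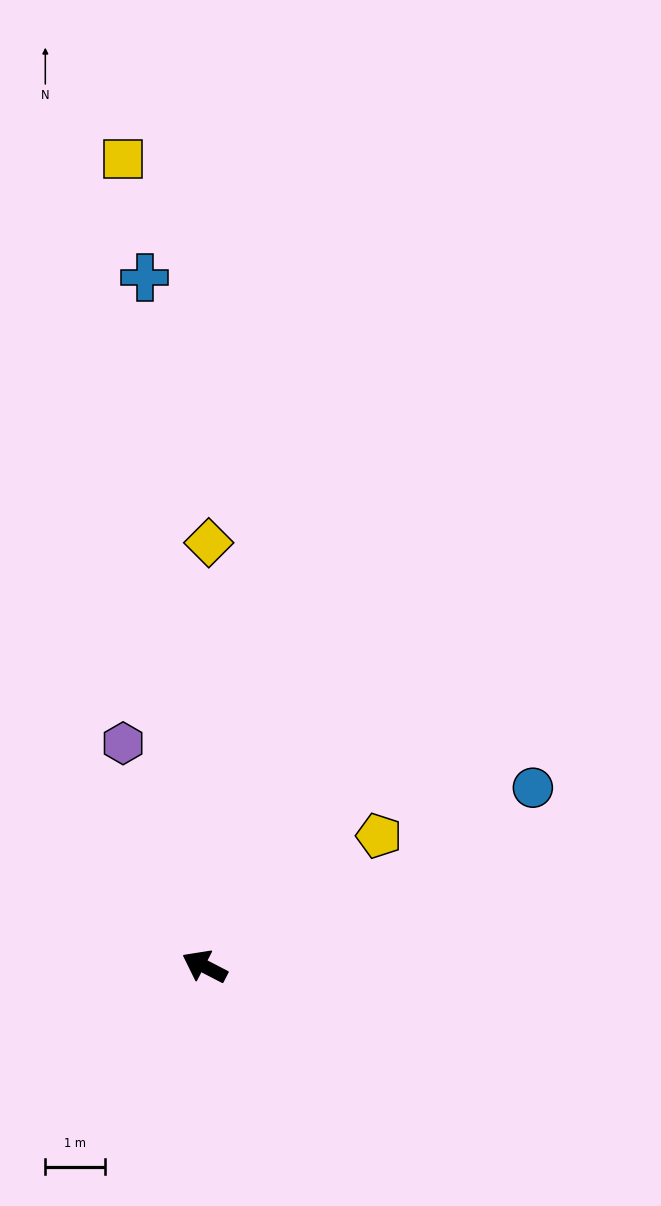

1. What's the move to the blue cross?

turn right 58°, forward 11.5 m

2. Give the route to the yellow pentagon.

turn right 116°, forward 3.6 m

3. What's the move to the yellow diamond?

turn right 63°, forward 7.0 m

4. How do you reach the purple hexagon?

turn right 43°, forward 3.9 m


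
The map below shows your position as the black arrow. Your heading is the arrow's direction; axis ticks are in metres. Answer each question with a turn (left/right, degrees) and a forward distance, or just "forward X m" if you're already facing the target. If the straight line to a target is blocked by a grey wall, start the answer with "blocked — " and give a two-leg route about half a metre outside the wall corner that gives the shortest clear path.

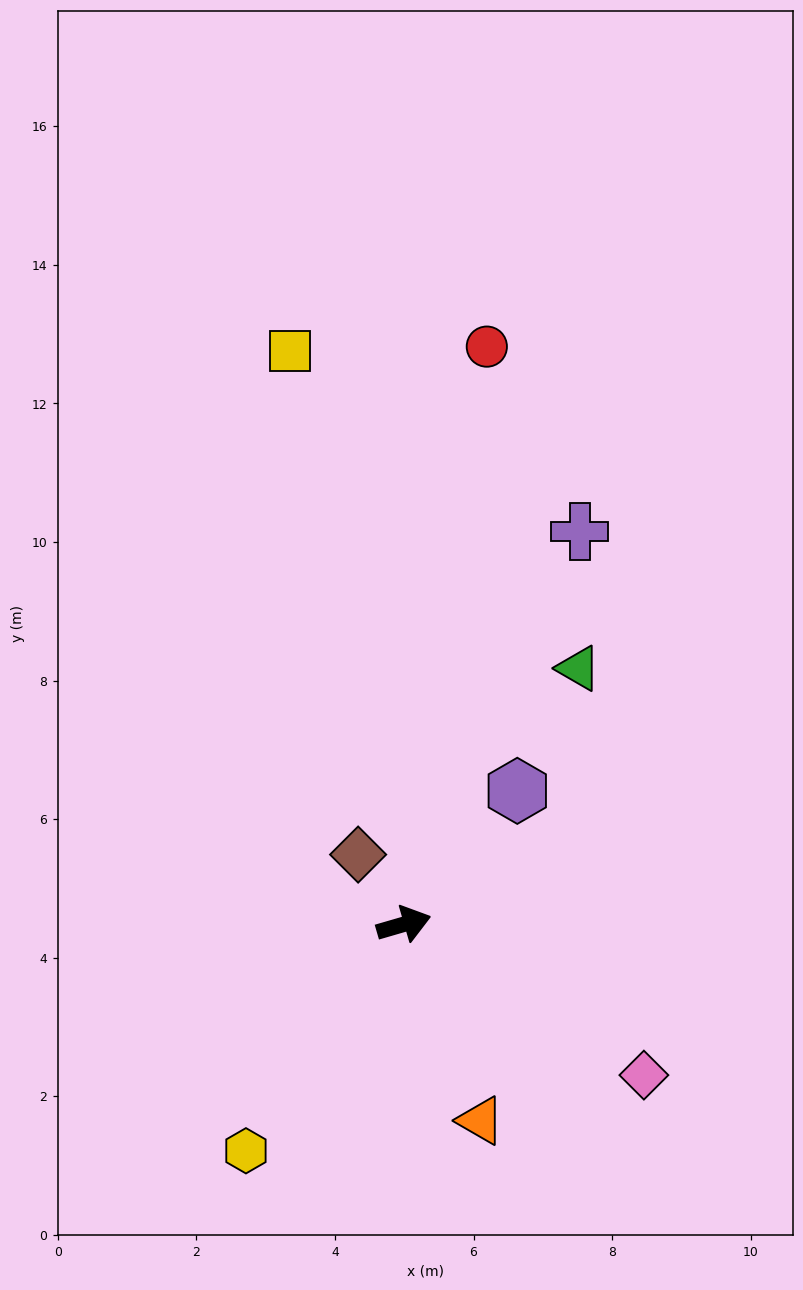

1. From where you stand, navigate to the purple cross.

turn left 50°, forward 6.2 m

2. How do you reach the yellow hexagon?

turn right 141°, forward 4.0 m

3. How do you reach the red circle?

turn left 66°, forward 8.4 m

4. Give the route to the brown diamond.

turn left 107°, forward 1.2 m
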